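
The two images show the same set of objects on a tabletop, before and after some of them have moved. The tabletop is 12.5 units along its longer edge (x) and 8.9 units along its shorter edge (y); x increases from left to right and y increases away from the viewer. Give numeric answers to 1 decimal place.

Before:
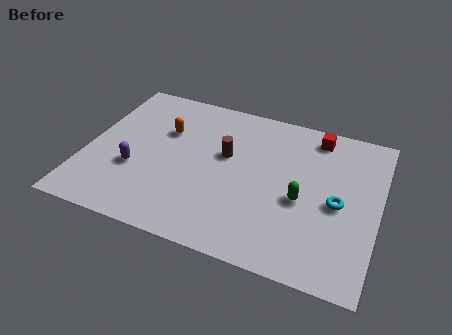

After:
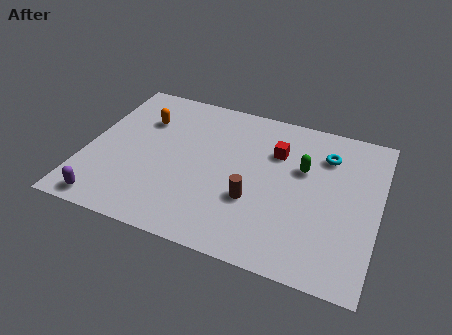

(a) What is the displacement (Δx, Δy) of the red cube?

(-1.6, -1.5)

From the two frames, the red cube sits at roughly (9.6, 7.7) before and (8.0, 6.2) after.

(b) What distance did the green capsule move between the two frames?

1.8

The green capsule was near (9.3, 3.8) before and (9.2, 5.6) after, so it travelled √(0.1² + 1.8²) ≈ 1.8 units.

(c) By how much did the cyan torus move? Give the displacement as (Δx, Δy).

(-0.7, 2.6)

The cyan torus was at about (10.8, 4.1) and moved to about (10.1, 6.7).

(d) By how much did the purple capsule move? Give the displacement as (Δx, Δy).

(-0.9, -2.3)

The purple capsule was at about (2.2, 3.2) and moved to about (1.3, 0.9).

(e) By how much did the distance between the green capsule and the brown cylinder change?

-0.6

They were about 3.7 units apart before and 3.1 after — 0.6 units closer together.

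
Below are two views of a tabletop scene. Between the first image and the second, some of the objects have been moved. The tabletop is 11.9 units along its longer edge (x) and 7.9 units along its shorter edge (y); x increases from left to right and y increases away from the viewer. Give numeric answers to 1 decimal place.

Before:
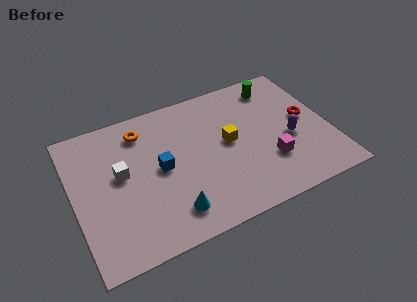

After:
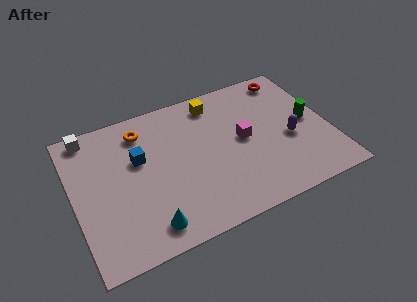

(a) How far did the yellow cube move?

2.5

The yellow cube moved from about (7.2, 4.2) to (6.9, 6.7), a distance of √(0.3² + 2.5²) ≈ 2.5.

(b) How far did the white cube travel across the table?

3.0

From (2.2, 4.4) to (1.0, 7.1), the white cube covered √(1.2² + 2.7²) ≈ 3.0 units.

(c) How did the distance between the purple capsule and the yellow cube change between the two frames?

+1.7

They were about 2.9 units apart before and 4.6 after — 1.7 units further apart.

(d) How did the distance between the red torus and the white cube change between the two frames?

+0.8

Before: roughly 8.7 units apart; after: 9.5. That's 0.8 units further apart.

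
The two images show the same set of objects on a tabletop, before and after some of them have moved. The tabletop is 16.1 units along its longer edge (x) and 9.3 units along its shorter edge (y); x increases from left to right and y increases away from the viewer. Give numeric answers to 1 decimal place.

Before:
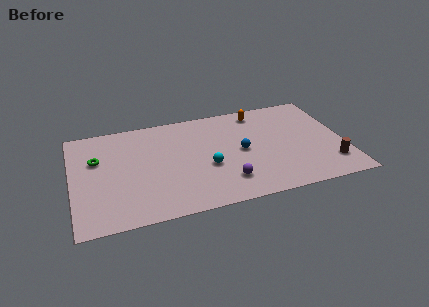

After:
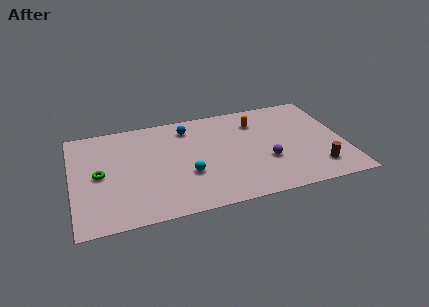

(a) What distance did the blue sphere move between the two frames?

4.2

From (10.0, 4.6) to (7.0, 7.6), the blue sphere covered √(3.0² + 3.0²) ≈ 4.2 units.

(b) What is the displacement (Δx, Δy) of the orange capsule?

(-0.2, -0.9)

The orange capsule was at about (11.3, 8.0) and moved to about (11.1, 7.1).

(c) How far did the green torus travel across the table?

1.4

From (1.5, 6.0) to (1.6, 4.6), the green torus covered √(0.1² + 1.4²) ≈ 1.4 units.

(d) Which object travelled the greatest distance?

the blue sphere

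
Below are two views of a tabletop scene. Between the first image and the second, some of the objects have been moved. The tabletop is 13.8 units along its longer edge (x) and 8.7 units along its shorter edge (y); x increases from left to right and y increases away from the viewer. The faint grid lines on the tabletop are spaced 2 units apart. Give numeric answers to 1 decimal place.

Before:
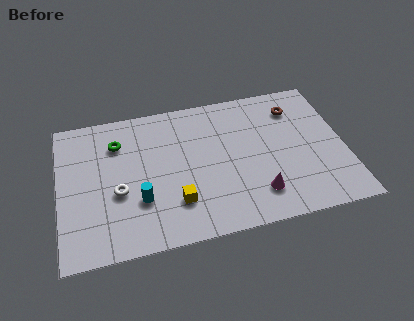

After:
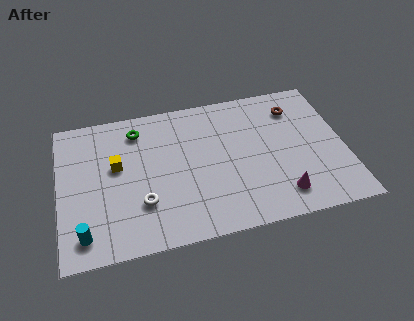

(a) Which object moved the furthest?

the yellow cube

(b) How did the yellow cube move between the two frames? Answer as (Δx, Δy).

(-2.7, 2.8)

The yellow cube was at about (5.5, 2.3) and moved to about (2.8, 5.1).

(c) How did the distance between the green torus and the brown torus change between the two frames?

-1.0

They were about 8.7 units apart before and 7.7 after — 1.0 units closer together.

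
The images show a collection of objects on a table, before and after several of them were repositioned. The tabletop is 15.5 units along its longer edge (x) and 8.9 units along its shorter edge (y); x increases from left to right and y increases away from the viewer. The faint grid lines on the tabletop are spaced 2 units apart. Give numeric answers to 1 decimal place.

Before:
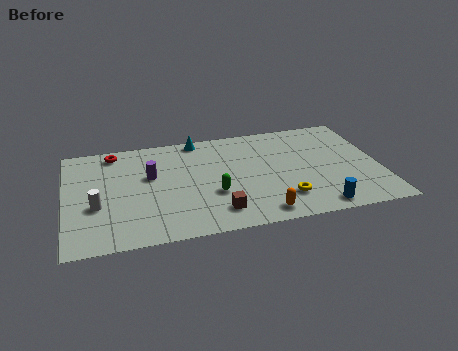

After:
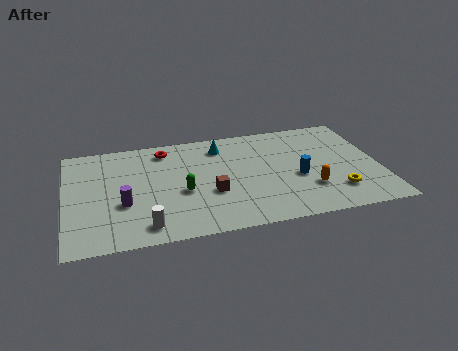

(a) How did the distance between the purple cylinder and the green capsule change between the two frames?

-0.8

Before: roughly 3.7 units apart; after: 2.9. That's 0.8 units closer together.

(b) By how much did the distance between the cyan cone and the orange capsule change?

-1.3

The distance was about 7.5 in the first image and 6.2 in the second, so they moved 1.3 units closer together.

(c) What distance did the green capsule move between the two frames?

1.6

The green capsule moved from about (7.2, 3.2) to (5.7, 3.7), a distance of √(1.5² + 0.5²) ≈ 1.6.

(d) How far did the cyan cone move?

1.4

The cyan cone moved from about (6.7, 8.1) to (7.8, 7.2), a distance of √(1.1² + 0.9²) ≈ 1.4.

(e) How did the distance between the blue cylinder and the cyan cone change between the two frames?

-4.0

Before: roughly 9.0 units apart; after: 5.0. That's 4.0 units closer together.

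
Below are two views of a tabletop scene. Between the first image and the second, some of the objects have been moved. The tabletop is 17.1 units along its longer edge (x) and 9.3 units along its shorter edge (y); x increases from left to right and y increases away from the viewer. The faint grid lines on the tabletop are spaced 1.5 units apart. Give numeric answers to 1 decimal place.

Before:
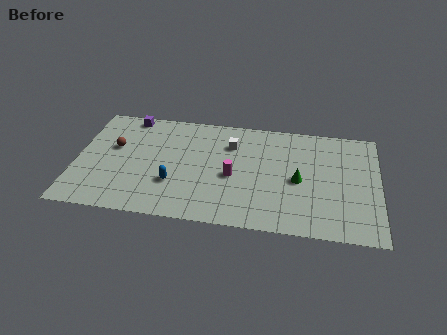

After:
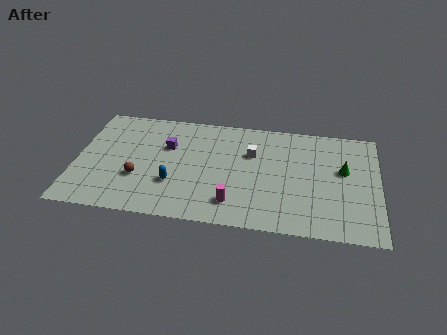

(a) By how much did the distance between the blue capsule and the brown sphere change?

-2.4

The distance was about 4.4 in the first image and 2.0 in the second, so they moved 2.4 units closer together.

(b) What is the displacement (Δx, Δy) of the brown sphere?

(1.5, -2.4)

The brown sphere was at about (2.1, 5.6) and moved to about (3.6, 3.2).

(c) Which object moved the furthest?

the purple cube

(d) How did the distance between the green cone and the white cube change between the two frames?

+0.6

The distance was about 4.6 in the first image and 5.2 in the second, so they moved 0.6 units further apart.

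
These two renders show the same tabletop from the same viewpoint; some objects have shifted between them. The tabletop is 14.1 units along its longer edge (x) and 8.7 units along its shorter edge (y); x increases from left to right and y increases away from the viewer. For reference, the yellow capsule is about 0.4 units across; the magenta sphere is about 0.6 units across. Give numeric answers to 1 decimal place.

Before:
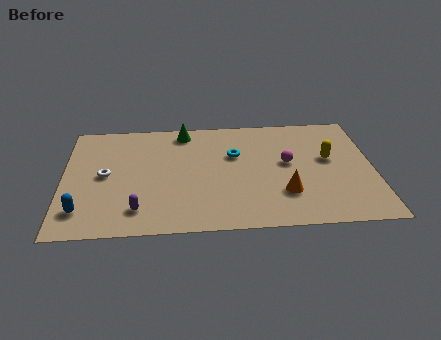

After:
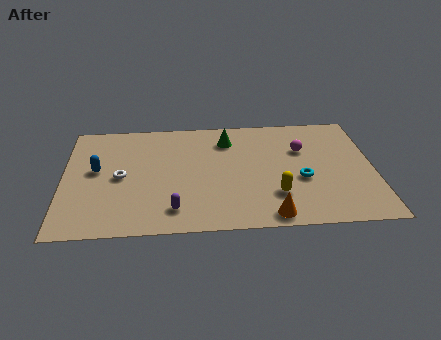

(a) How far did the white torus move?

0.7

From (1.9, 4.4) to (2.6, 4.2), the white torus covered √(0.7² + 0.2²) ≈ 0.7 units.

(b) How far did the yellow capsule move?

3.6

From (12.1, 5.0) to (9.6, 2.4), the yellow capsule covered √(2.5² + 2.6²) ≈ 3.6 units.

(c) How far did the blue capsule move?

3.1

The blue capsule moved from about (0.9, 1.8) to (1.5, 4.8), a distance of √(0.6² + 3.0²) ≈ 3.1.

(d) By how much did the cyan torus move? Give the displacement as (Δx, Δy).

(3.0, -2.1)

From the two frames, the cyan torus sits at roughly (7.8, 5.6) before and (10.8, 3.5) after.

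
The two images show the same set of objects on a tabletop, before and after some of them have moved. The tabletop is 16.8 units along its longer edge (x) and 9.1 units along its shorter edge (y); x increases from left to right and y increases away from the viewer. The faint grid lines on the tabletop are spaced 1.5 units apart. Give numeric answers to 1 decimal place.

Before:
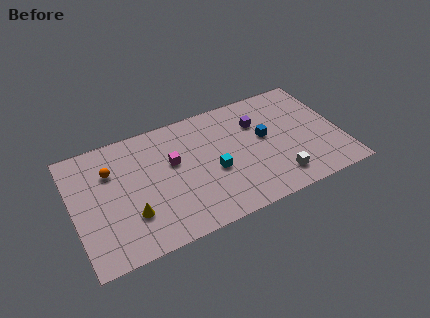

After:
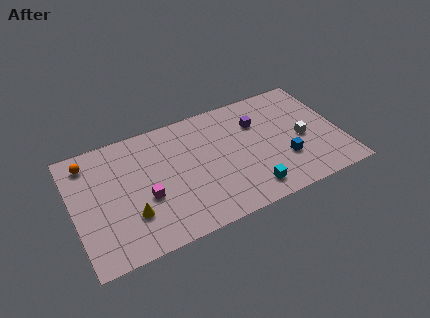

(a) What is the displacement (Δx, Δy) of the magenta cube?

(-1.9, -1.9)

The magenta cube was at about (6.3, 5.5) and moved to about (4.4, 3.6).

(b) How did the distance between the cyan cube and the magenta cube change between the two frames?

+3.7

Before: roughly 2.9 units apart; after: 6.6. That's 3.7 units further apart.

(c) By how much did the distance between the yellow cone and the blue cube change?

+0.7

Before: roughly 9.0 units apart; after: 9.7. That's 0.7 units further apart.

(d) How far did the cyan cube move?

3.0

From (8.7, 3.8) to (10.7, 1.5), the cyan cube covered √(2.0² + 2.3²) ≈ 3.0 units.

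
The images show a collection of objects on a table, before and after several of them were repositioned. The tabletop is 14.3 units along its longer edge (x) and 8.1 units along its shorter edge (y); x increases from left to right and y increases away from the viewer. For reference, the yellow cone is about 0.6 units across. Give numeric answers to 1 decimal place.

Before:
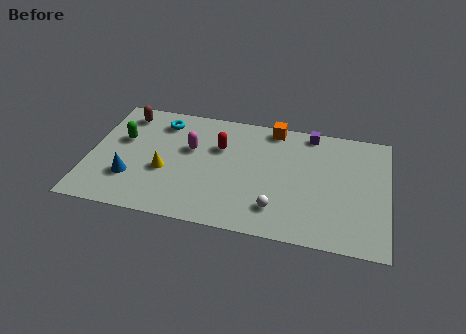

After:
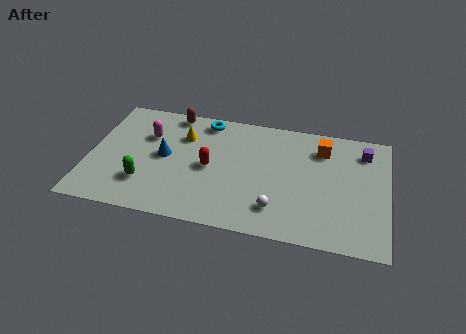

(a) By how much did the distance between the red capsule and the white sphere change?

-0.7

The distance was about 4.6 in the first image and 3.9 in the second, so they moved 0.7 units closer together.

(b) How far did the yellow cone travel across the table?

2.7

From (3.7, 3.2) to (4.4, 5.8), the yellow cone covered √(0.7² + 2.6²) ≈ 2.7 units.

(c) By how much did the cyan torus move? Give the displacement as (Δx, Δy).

(2.1, 0.5)

The cyan torus was at about (3.3, 6.6) and moved to about (5.4, 7.1).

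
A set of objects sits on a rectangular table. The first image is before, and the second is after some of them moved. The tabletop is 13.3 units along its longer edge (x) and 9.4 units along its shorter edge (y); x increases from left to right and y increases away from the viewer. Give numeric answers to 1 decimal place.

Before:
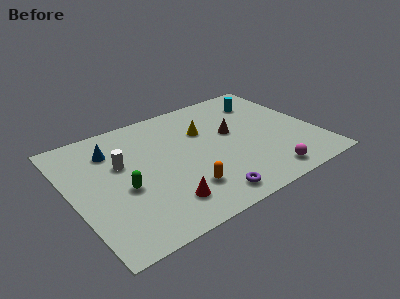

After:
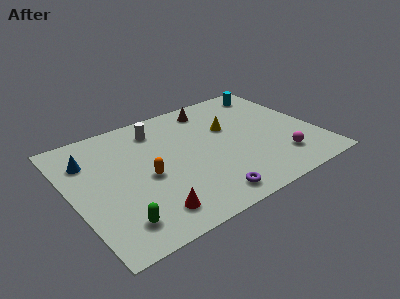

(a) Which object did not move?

the purple torus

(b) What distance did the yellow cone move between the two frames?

1.4

From (7.5, 6.3) to (8.8, 5.9), the yellow cone covered √(1.3² + 0.4²) ≈ 1.4 units.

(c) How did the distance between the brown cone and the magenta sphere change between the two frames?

+2.2

Before: roughly 4.3 units apart; after: 6.5. That's 2.2 units further apart.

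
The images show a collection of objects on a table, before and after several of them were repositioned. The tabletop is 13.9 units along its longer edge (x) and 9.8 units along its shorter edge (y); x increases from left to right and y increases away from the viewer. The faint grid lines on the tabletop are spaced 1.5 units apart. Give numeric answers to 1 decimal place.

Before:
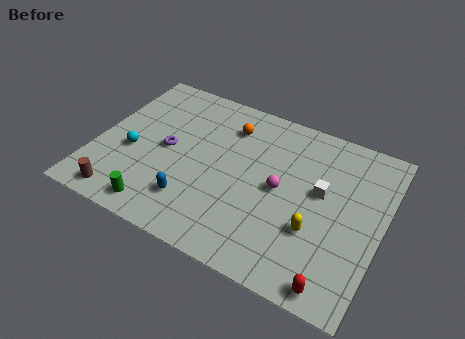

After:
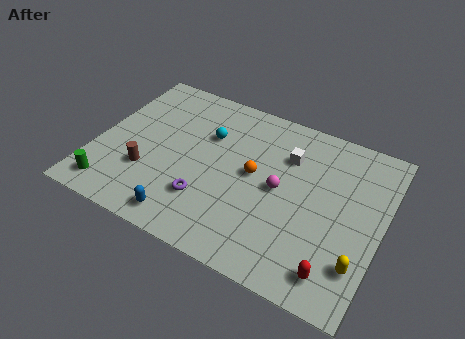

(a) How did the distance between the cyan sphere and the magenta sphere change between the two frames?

-3.1

They were about 7.3 units apart before and 4.2 after — 3.1 units closer together.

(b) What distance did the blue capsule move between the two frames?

1.1

The blue capsule moved from about (5.1, 2.3) to (4.9, 1.2), a distance of √(0.2² + 1.1²) ≈ 1.1.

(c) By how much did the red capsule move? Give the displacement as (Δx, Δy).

(-0.1, 0.6)

The red capsule started near (12.2, 0.9) and ended near (12.1, 1.5).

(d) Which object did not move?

the magenta sphere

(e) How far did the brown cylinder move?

2.2

The brown cylinder moved from about (1.8, 1.1) to (2.7, 3.1), a distance of √(0.9² + 2.0²) ≈ 2.2.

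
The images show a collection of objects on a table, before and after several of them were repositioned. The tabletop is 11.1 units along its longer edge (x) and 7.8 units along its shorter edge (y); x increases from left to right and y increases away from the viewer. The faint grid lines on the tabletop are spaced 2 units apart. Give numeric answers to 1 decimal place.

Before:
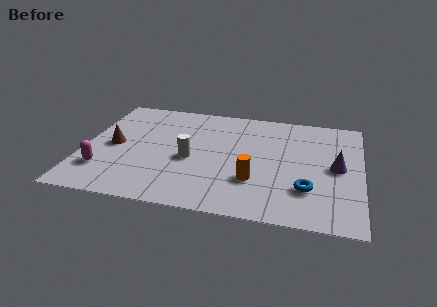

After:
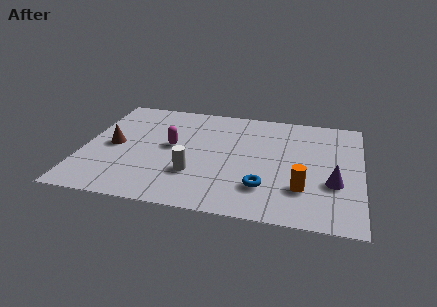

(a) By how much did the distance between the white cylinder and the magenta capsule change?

-1.6

They were about 3.7 units apart before and 2.1 after — 1.6 units closer together.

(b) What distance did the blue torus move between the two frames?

1.7

The blue torus was near (9.0, 2.2) before and (7.3, 2.0) after, so it travelled √(1.7² + 0.2²) ≈ 1.7 units.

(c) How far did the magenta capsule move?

3.4

From (0.9, 2.0) to (3.5, 4.2), the magenta capsule covered √(2.6² + 2.2²) ≈ 3.4 units.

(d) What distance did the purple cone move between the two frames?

1.1

From (10.1, 3.9) to (10.0, 2.8), the purple cone covered √(0.1² + 1.1²) ≈ 1.1 units.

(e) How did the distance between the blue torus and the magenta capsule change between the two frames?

-3.7

The distance was about 8.1 in the first image and 4.4 in the second, so they moved 3.7 units closer together.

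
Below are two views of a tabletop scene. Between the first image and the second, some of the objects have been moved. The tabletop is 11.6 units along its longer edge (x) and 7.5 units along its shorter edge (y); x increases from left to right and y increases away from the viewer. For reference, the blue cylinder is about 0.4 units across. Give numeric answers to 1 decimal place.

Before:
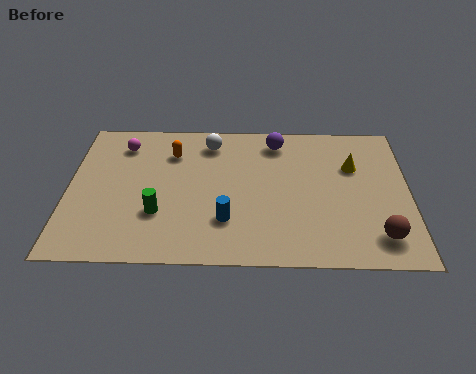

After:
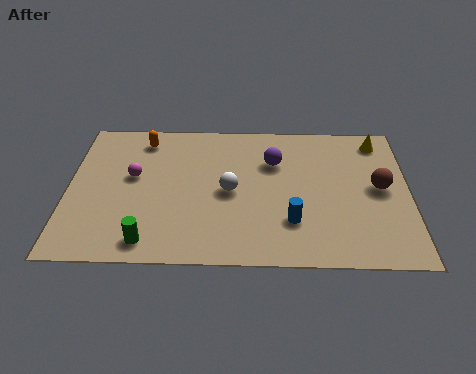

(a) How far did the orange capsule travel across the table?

1.2

From (3.5, 5.6) to (2.5, 6.3), the orange capsule covered √(1.0² + 0.7²) ≈ 1.2 units.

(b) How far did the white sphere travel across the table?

2.7

From (4.8, 6.2) to (5.5, 3.6), the white sphere covered √(0.7² + 2.6²) ≈ 2.7 units.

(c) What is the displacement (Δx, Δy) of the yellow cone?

(0.9, 1.4)

From the two frames, the yellow cone sits at roughly (9.7, 5.0) before and (10.6, 6.4) after.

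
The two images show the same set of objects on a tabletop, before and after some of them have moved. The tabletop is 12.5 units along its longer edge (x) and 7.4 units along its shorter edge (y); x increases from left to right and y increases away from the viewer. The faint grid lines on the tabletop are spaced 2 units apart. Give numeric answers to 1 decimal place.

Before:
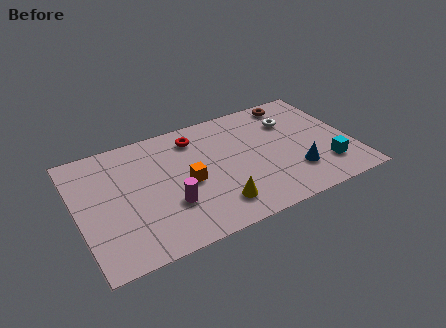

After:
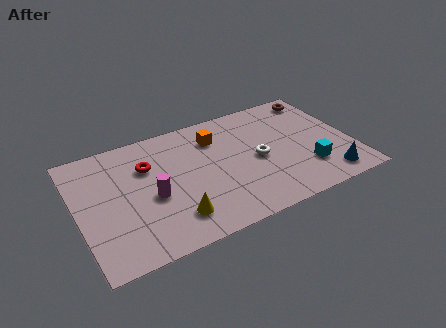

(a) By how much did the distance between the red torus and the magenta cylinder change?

-2.0

They were about 3.9 units apart before and 1.9 after — 2.0 units closer together.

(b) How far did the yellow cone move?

1.9

From (6.0, 1.5) to (4.1, 1.6), the yellow cone covered √(1.9² + 0.1²) ≈ 1.9 units.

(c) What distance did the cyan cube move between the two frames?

0.8

The cyan cube was near (11.1, 1.8) before and (10.3, 2.0) after, so it travelled √(0.8² + 0.2²) ≈ 0.8 units.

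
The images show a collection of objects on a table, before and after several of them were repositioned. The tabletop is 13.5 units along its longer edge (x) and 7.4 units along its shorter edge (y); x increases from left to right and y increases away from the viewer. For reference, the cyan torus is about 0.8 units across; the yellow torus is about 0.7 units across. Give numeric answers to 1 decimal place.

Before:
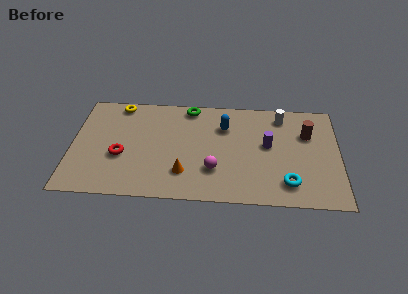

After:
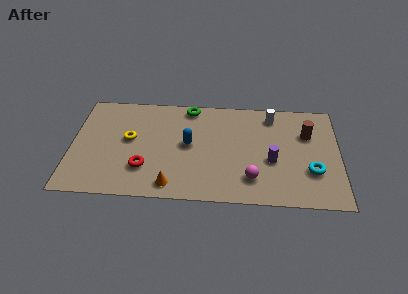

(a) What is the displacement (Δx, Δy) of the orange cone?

(-0.6, -0.9)

From the two frames, the orange cone sits at roughly (5.7, 1.9) before and (5.1, 1.0) after.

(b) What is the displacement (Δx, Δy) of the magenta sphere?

(1.9, -0.5)

The magenta sphere was at about (7.2, 2.2) and moved to about (9.1, 1.7).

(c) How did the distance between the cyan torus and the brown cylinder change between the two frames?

-1.0

The distance was about 3.6 in the first image and 2.6 in the second, so they moved 1.0 units closer together.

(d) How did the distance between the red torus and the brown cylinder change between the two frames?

-0.9

Before: roughly 9.6 units apart; after: 8.7. That's 0.9 units closer together.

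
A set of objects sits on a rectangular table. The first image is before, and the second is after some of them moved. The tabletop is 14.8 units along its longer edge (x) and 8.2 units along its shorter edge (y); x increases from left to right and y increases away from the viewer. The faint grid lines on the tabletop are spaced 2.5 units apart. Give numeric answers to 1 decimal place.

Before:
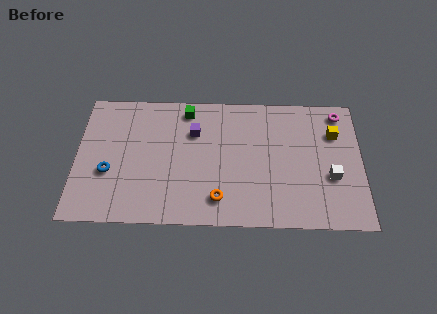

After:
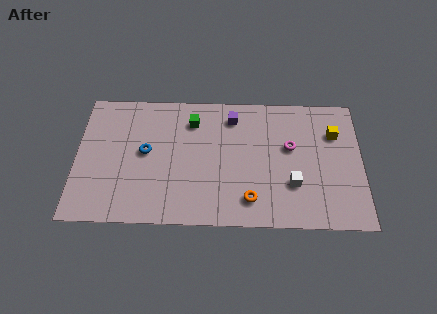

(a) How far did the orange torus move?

1.6

From (7.4, 1.6) to (9.0, 1.6), the orange torus covered √(1.6² + 0.0²) ≈ 1.6 units.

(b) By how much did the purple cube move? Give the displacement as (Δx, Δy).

(2.0, 1.0)

The purple cube was at about (6.1, 5.7) and moved to about (8.1, 6.7).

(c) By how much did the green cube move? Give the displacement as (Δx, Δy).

(0.3, -0.7)

From the two frames, the green cube sits at roughly (5.7, 7.1) before and (6.0, 6.4) after.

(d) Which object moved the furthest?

the magenta torus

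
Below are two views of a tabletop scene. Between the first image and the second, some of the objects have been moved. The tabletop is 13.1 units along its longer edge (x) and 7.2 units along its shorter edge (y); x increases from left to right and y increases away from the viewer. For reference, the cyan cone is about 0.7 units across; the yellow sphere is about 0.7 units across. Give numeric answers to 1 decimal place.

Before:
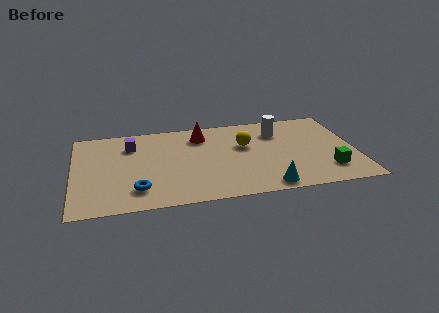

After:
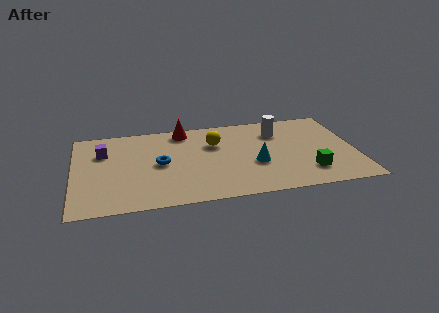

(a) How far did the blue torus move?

2.3

From (2.9, 1.6) to (4.0, 3.6), the blue torus covered √(1.1² + 2.0²) ≈ 2.3 units.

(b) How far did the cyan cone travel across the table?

2.0

From (8.8, 0.8) to (8.4, 2.8), the cyan cone covered √(0.4² + 2.0²) ≈ 2.0 units.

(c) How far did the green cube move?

0.9

From (11.7, 1.7) to (10.8, 1.7), the green cube covered √(0.9² + 0.0²) ≈ 0.9 units.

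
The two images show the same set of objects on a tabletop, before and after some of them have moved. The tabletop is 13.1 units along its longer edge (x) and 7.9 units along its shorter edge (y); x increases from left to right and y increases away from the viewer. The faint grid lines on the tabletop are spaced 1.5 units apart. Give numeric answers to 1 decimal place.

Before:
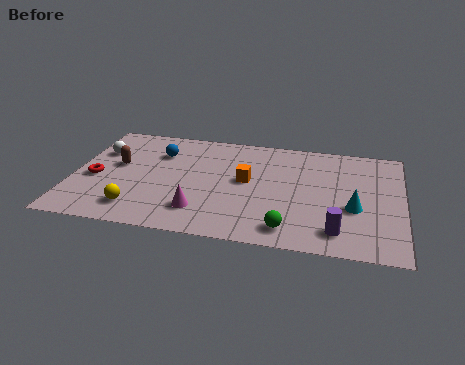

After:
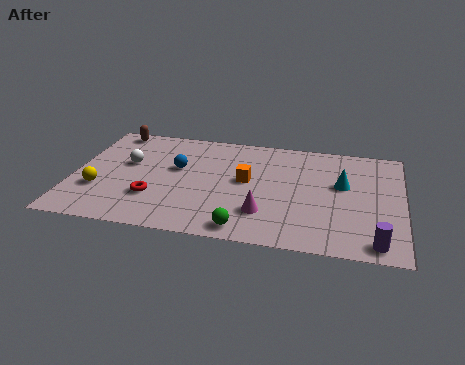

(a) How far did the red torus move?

2.6

The red torus moved from about (0.9, 3.4) to (3.3, 2.4), a distance of √(2.4² + 1.0²) ≈ 2.6.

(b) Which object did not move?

the orange cube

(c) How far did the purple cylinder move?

1.6

From (10.6, 1.4) to (12.1, 0.9), the purple cylinder covered √(1.5² + 0.5²) ≈ 1.6 units.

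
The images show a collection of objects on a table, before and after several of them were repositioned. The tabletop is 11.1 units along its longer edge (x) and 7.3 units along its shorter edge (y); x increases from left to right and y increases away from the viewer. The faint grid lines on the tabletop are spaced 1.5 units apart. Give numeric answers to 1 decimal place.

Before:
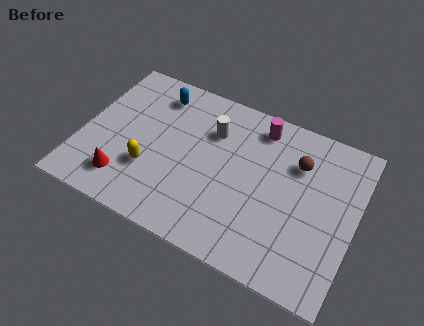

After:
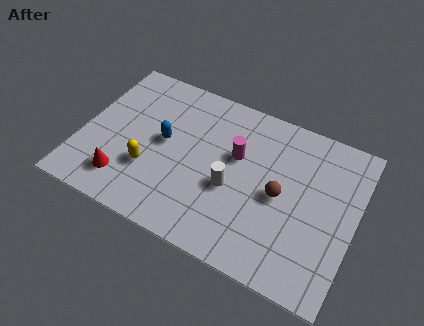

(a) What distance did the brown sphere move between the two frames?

1.8

The brown sphere moved from about (8.6, 5.2) to (8.1, 3.5), a distance of √(0.5² + 1.7²) ≈ 1.8.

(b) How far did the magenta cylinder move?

1.8

The magenta cylinder moved from about (6.9, 6.2) to (6.2, 4.5), a distance of √(0.7² + 1.7²) ≈ 1.8.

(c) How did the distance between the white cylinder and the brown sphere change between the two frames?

-1.5

They were about 3.5 units apart before and 2.0 after — 1.5 units closer together.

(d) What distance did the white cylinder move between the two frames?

2.5

The white cylinder moved from about (5.1, 5.2) to (6.2, 3.0), a distance of √(1.1² + 2.2²) ≈ 2.5.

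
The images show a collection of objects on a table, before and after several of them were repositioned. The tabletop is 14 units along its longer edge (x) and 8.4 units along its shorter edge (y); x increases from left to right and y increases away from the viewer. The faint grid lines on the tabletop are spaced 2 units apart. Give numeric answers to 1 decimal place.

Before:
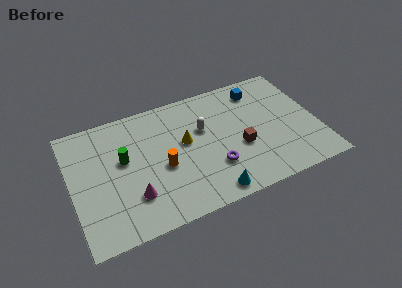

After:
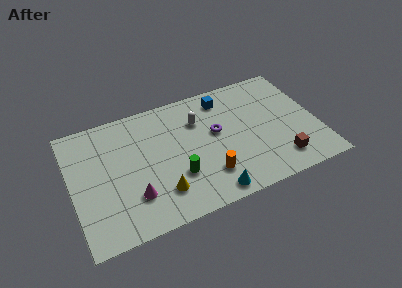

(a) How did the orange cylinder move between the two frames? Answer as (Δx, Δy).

(2.4, -1.5)

The orange cylinder was at about (5.1, 3.6) and moved to about (7.5, 2.1).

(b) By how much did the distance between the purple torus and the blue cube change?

-3.1

The distance was about 5.4 in the first image and 2.3 in the second, so they moved 3.1 units closer together.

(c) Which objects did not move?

the magenta cone and the cyan cone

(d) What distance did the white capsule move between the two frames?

0.7

The white capsule was near (7.6, 5.3) before and (7.4, 6.0) after, so it travelled √(0.2² + 0.7²) ≈ 0.7 units.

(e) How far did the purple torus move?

2.3

From (7.9, 2.5) to (8.3, 4.8), the purple torus covered √(0.4² + 2.3²) ≈ 2.3 units.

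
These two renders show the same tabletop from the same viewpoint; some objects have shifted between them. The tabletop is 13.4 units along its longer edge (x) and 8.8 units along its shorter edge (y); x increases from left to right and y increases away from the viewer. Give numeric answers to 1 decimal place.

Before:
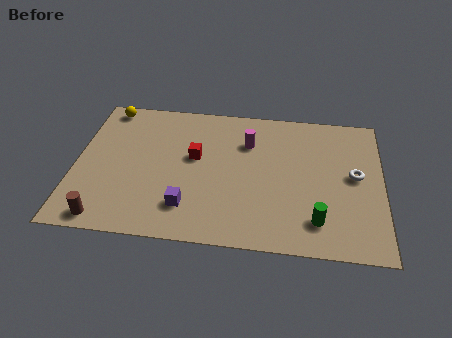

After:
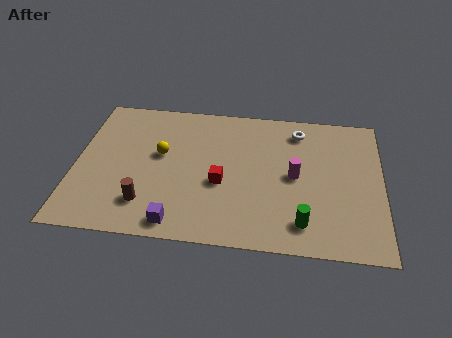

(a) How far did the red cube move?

1.9

The red cube was near (5.2, 5.1) before and (6.4, 3.6) after, so it travelled √(1.2² + 1.5²) ≈ 1.9 units.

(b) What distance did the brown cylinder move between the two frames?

2.0

From (1.5, 0.9) to (3.2, 2.0), the brown cylinder covered √(1.7² + 1.1²) ≈ 2.0 units.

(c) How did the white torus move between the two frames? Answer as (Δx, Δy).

(-2.5, 2.6)

The white torus was at about (12.2, 4.7) and moved to about (9.7, 7.3).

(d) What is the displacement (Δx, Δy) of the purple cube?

(-0.4, -1.0)

From the two frames, the purple cube sits at roughly (5.0, 2.0) before and (4.6, 1.0) after.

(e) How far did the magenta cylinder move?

2.8

From (7.5, 6.3) to (9.6, 4.4), the magenta cylinder covered √(2.1² + 1.9²) ≈ 2.8 units.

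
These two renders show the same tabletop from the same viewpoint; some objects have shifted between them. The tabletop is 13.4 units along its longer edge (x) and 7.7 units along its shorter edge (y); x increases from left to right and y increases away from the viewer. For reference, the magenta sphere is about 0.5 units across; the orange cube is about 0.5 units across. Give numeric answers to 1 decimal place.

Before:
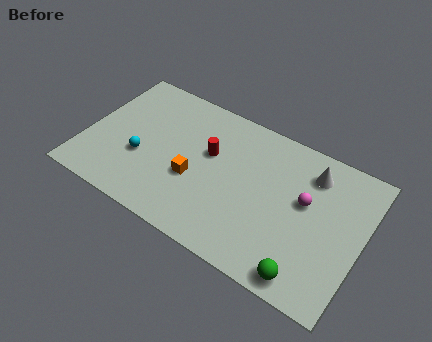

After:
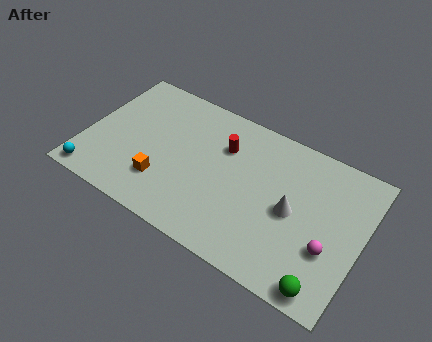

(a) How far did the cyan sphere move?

2.9

The cyan sphere moved from about (2.8, 2.9) to (0.8, 0.8), a distance of √(2.0² + 2.1²) ≈ 2.9.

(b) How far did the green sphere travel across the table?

0.9

The green sphere was near (11.2, 0.9) before and (12.1, 0.8) after, so it travelled √(0.9² + 0.1²) ≈ 0.9 units.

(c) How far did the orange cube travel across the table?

1.7

The orange cube was near (5.4, 3.0) before and (4.0, 2.1) after, so it travelled √(1.4² + 0.9²) ≈ 1.7 units.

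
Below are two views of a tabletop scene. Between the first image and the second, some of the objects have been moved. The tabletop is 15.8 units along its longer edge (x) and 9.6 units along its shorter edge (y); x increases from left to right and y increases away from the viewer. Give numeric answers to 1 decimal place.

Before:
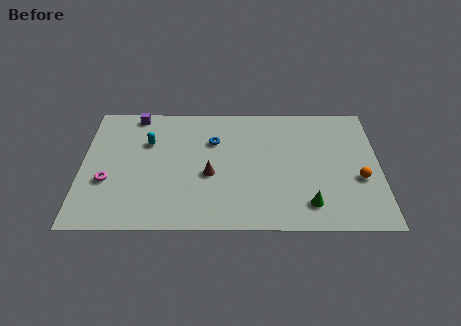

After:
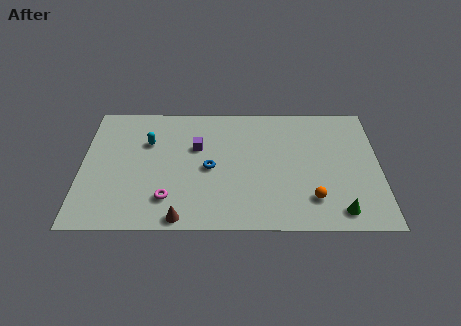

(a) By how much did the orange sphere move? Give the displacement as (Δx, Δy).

(-2.5, -1.5)

From the two frames, the orange sphere sits at roughly (14.7, 3.7) before and (12.2, 2.2) after.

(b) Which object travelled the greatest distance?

the purple cube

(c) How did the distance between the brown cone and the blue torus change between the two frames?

+1.4

Before: roughly 2.6 units apart; after: 4.0. That's 1.4 units further apart.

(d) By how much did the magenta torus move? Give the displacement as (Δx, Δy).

(3.2, -1.3)

From the two frames, the magenta torus sits at roughly (1.4, 3.5) before and (4.6, 2.2) after.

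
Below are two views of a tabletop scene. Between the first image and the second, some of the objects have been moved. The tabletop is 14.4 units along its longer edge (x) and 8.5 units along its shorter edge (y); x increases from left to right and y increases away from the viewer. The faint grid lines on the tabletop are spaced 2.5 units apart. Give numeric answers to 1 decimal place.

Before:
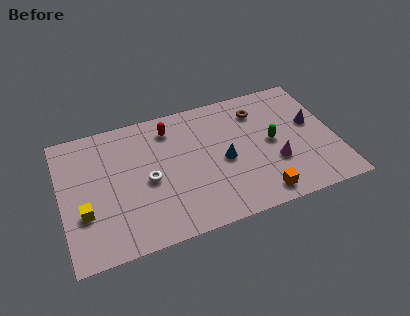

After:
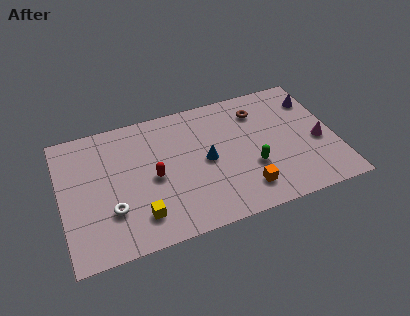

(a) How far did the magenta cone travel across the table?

2.5

The magenta cone moved from about (11.1, 2.9) to (13.5, 3.6), a distance of √(2.4² + 0.7²) ≈ 2.5.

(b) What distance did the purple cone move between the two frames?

1.6

The purple cone was near (13.3, 4.9) before and (13.6, 6.5) after, so it travelled √(0.3² + 1.6²) ≈ 1.6 units.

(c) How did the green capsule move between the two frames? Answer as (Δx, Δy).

(-1.2, -1.3)

The green capsule started near (11.1, 4.3) and ended near (9.9, 3.0).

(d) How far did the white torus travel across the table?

2.4

From (4.5, 3.9) to (2.5, 2.6), the white torus covered √(2.0² + 1.3²) ≈ 2.4 units.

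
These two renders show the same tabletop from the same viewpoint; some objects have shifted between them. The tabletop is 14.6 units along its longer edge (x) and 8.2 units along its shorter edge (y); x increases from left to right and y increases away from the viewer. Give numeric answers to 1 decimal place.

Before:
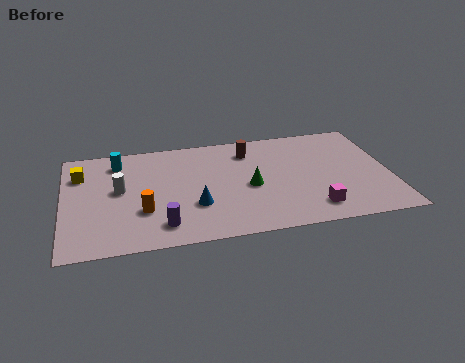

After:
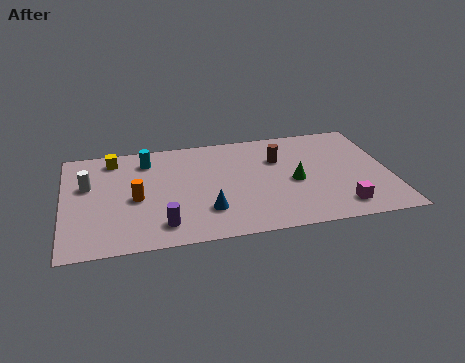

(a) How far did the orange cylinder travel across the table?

1.0

From (3.5, 2.7) to (3.2, 3.7), the orange cylinder covered √(0.3² + 1.0²) ≈ 1.0 units.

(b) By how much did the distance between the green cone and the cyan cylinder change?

+0.6

They were about 6.5 units apart before and 7.1 after — 0.6 units further apart.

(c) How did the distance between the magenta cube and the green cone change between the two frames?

-0.5

The distance was about 3.5 in the first image and 3.0 in the second, so they moved 0.5 units closer together.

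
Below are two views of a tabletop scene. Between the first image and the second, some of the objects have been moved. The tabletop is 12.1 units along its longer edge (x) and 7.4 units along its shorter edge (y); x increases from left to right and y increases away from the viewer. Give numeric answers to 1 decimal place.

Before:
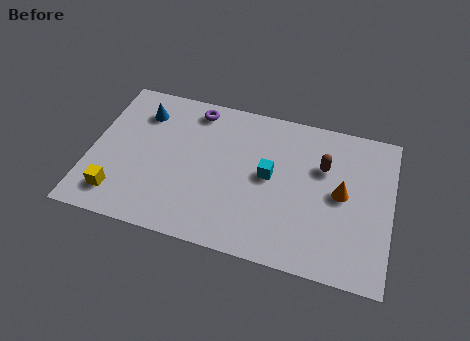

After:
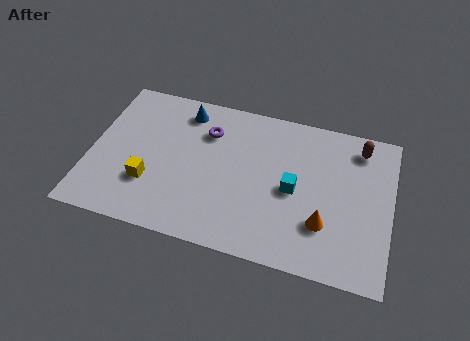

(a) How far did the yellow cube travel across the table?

1.5

The yellow cube moved from about (1.3, 1.4) to (2.5, 2.3), a distance of √(1.2² + 0.9²) ≈ 1.5.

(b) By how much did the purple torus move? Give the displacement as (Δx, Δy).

(0.6, -1.0)

From the two frames, the purple torus sits at roughly (4.0, 6.4) before and (4.6, 5.4) after.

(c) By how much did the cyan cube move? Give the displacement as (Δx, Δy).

(1.0, -0.4)

The cyan cube started near (7.2, 3.9) and ended near (8.2, 3.5).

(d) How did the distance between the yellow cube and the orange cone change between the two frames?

-2.1

They were about 9.1 units apart before and 7.0 after — 2.1 units closer together.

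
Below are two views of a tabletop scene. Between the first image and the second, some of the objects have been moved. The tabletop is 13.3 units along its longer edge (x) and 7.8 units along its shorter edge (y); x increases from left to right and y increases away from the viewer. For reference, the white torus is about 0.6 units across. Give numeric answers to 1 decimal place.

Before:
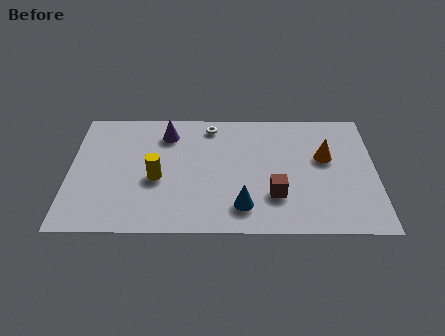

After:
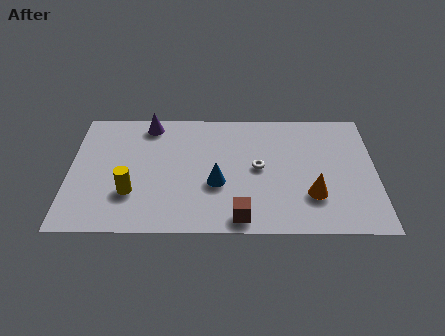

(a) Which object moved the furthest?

the white torus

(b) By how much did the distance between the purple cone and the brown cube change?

+1.0

The distance was about 6.1 in the first image and 7.1 in the second, so they moved 1.0 units further apart.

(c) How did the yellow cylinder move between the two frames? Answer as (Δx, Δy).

(-1.1, -0.9)

The yellow cylinder started near (3.8, 3.3) and ended near (2.7, 2.4).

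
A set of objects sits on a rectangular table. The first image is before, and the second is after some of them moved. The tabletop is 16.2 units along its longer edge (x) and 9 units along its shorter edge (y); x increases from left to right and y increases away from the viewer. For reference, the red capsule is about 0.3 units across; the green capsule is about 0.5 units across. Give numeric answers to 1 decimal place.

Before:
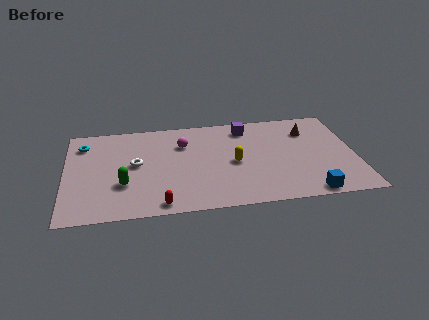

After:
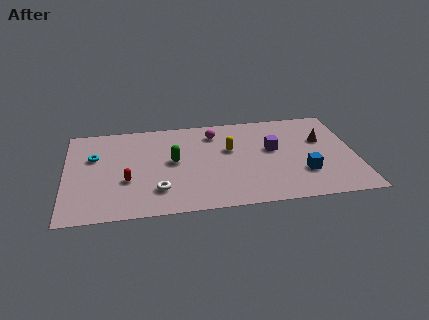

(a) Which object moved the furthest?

the green capsule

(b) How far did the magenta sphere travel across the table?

2.0

The magenta sphere moved from about (6.6, 6.4) to (8.4, 7.2), a distance of √(1.8² + 0.8²) ≈ 2.0.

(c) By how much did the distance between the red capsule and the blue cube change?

+1.6

Before: roughly 8.2 units apart; after: 9.8. That's 1.6 units further apart.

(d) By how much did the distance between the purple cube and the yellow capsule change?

-1.0

The distance was about 3.4 in the first image and 2.4 in the second, so they moved 1.0 units closer together.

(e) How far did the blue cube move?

1.9

The blue cube was near (13.4, 0.8) before and (13.2, 2.7) after, so it travelled √(0.2² + 1.9²) ≈ 1.9 units.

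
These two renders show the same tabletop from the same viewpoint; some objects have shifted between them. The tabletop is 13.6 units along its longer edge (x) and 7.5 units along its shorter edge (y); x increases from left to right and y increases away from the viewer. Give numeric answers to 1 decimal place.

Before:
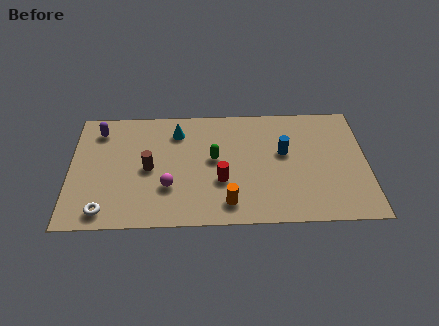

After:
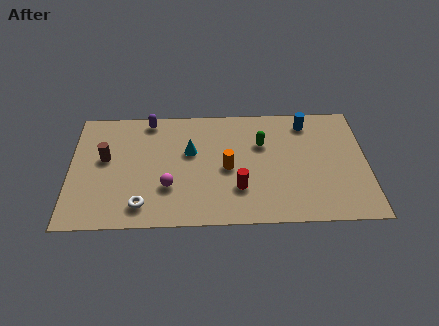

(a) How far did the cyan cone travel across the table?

1.4

The cyan cone moved from about (4.9, 5.9) to (5.5, 4.6), a distance of √(0.6² + 1.3²) ≈ 1.4.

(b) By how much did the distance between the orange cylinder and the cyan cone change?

-3.1

The distance was about 5.1 in the first image and 2.0 in the second, so they moved 3.1 units closer together.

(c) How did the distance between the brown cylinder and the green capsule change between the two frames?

+4.2

They were about 3.0 units apart before and 7.2 after — 4.2 units further apart.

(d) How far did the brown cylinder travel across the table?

2.1

From (3.6, 3.6) to (1.6, 4.3), the brown cylinder covered √(2.0² + 0.7²) ≈ 2.1 units.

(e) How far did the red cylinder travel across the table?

0.9

The red cylinder was near (6.9, 2.7) before and (7.7, 2.2) after, so it travelled √(0.8² + 0.5²) ≈ 0.9 units.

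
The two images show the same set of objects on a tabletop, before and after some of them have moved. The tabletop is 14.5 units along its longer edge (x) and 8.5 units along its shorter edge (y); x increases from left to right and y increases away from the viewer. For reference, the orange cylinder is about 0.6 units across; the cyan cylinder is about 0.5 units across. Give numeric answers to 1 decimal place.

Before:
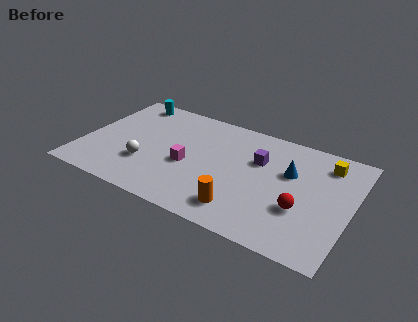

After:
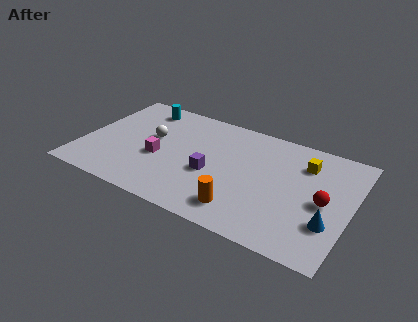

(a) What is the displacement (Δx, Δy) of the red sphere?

(1.1, 1.0)

The red sphere was at about (12.0, 3.0) and moved to about (13.1, 4.0).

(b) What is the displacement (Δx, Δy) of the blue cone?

(2.4, -2.8)

The blue cone was at about (11.1, 5.4) and moved to about (13.5, 2.6).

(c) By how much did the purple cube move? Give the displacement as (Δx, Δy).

(-2.3, -2.1)

The purple cube started near (9.4, 5.6) and ended near (7.1, 3.5).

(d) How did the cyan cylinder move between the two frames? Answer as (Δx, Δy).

(0.8, -0.3)

From the two frames, the cyan cylinder sits at roughly (1.9, 7.5) before and (2.7, 7.2) after.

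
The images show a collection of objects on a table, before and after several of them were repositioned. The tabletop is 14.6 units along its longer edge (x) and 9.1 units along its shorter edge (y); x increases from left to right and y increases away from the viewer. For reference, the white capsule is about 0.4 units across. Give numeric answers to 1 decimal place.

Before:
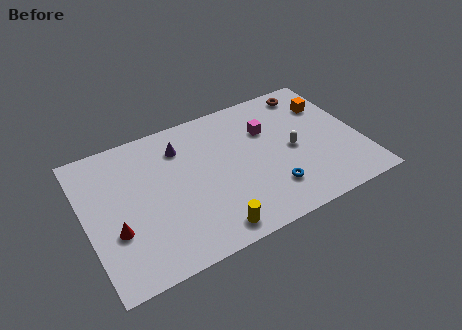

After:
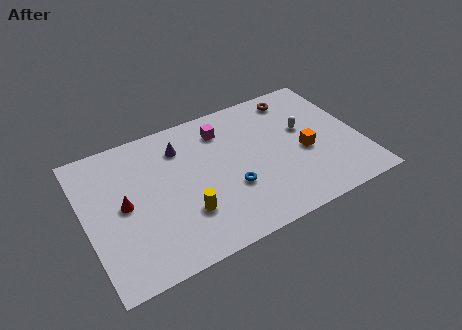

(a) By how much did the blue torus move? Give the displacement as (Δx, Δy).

(-2.0, 1.0)

The blue torus started near (9.5, 2.2) and ended near (7.5, 3.2).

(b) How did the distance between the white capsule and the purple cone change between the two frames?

+0.4

Before: roughly 6.3 units apart; after: 6.7. That's 0.4 units further apart.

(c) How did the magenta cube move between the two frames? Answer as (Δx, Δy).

(-2.3, 1.0)

The magenta cube was at about (9.9, 6.2) and moved to about (7.6, 7.2).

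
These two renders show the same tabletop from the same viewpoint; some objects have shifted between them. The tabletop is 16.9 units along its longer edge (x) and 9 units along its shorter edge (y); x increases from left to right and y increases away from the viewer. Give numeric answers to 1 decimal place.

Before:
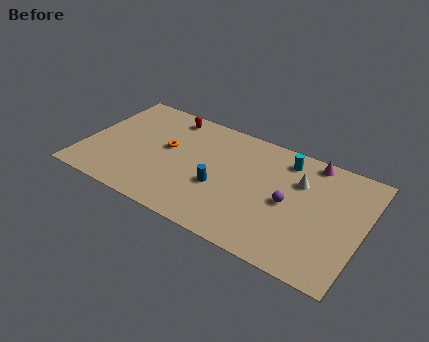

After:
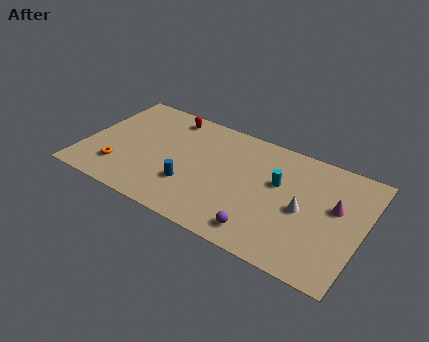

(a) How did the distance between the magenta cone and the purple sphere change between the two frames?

+1.6

Before: roughly 3.9 units apart; after: 5.5. That's 1.6 units further apart.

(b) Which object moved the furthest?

the orange torus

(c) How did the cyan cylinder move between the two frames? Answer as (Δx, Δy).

(-0.2, -2.0)

The cyan cylinder was at about (11.9, 7.5) and moved to about (11.7, 5.5).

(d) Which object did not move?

the red capsule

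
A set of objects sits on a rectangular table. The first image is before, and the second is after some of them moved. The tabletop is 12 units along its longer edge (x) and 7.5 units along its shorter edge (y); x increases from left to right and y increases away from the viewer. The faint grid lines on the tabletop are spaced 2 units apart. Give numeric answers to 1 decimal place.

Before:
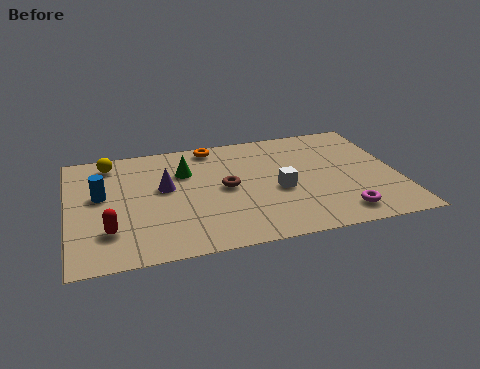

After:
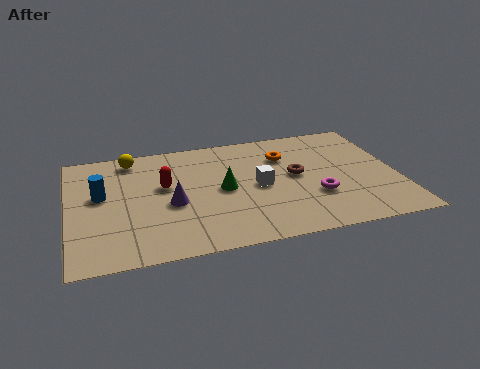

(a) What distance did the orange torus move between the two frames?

2.9

The orange torus was near (5.4, 6.7) before and (8.0, 5.4) after, so it travelled √(2.6² + 1.3²) ≈ 2.9 units.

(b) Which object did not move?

the blue cylinder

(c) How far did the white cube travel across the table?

0.8

From (7.6, 3.2) to (6.9, 3.6), the white cube covered √(0.7² + 0.4²) ≈ 0.8 units.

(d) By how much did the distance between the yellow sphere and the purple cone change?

+0.7

Before: roughly 2.8 units apart; after: 3.5. That's 0.7 units further apart.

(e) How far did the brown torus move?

2.6

From (5.7, 3.8) to (8.3, 4.0), the brown torus covered √(2.6² + 0.2²) ≈ 2.6 units.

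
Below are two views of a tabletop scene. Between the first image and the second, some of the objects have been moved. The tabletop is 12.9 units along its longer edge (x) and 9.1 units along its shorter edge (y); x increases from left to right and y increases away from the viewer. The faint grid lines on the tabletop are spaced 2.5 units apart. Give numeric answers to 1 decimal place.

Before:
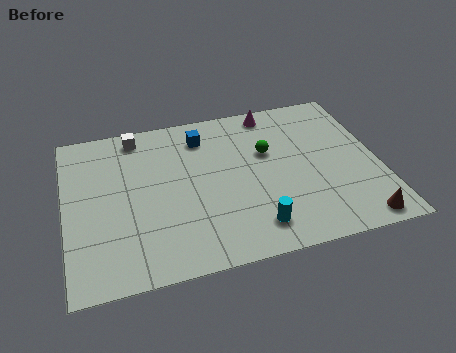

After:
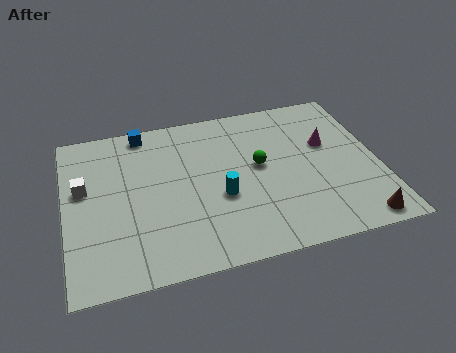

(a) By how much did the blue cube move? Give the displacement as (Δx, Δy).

(-2.4, 0.9)

The blue cube started near (5.8, 7.3) and ended near (3.4, 8.2).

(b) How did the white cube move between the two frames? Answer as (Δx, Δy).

(-2.3, -2.6)

From the two frames, the white cube sits at roughly (3.1, 8.0) before and (0.8, 5.4) after.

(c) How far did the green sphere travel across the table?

0.8

The green sphere was near (8.4, 5.7) before and (8.0, 5.0) after, so it travelled √(0.4² + 0.7²) ≈ 0.8 units.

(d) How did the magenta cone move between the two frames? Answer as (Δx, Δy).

(2.1, -2.5)

The magenta cone was at about (8.8, 8.1) and moved to about (10.9, 5.6).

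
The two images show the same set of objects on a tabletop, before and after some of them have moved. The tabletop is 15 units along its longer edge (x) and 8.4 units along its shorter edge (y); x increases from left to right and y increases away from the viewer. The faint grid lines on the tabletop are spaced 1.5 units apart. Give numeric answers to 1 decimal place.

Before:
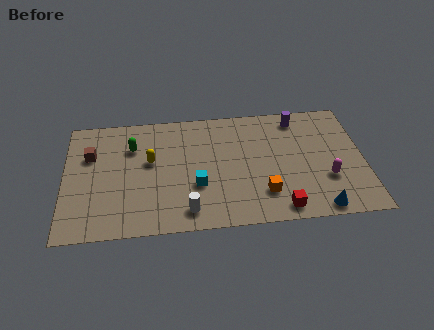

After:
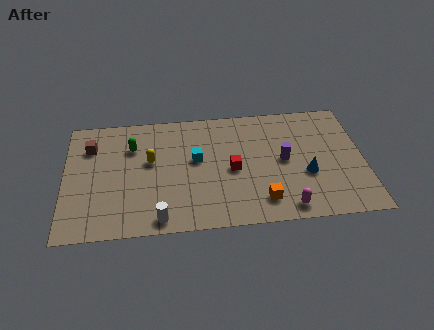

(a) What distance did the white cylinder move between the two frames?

1.5

The white cylinder moved from about (6.1, 1.3) to (4.7, 0.9), a distance of √(1.4² + 0.4²) ≈ 1.5.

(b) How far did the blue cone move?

2.5

From (12.6, 0.8) to (12.1, 3.2), the blue cone covered √(0.5² + 2.4²) ≈ 2.5 units.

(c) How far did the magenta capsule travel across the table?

2.8

The magenta capsule moved from about (13.1, 2.8) to (11.0, 1.0), a distance of √(2.1² + 1.8²) ≈ 2.8.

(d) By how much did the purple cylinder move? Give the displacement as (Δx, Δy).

(-0.8, -2.9)

From the two frames, the purple cylinder sits at roughly (11.8, 7.2) before and (11.0, 4.3) after.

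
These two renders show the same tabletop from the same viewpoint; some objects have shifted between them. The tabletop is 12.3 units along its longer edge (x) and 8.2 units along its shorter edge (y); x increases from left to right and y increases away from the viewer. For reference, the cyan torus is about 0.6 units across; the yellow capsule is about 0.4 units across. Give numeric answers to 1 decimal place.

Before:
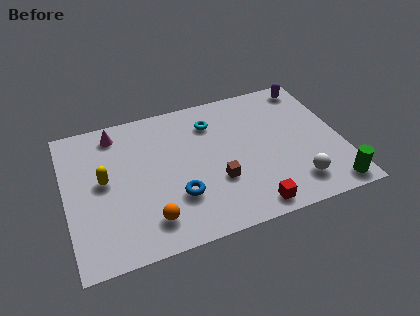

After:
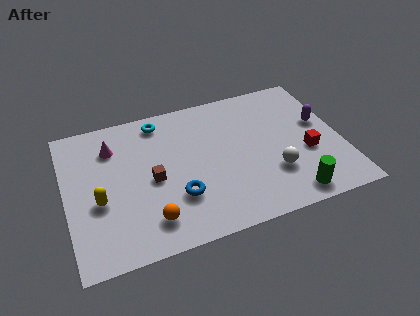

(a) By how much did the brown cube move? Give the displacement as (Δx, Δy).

(-2.8, 1.0)

The brown cube was at about (6.6, 2.8) and moved to about (3.8, 3.8).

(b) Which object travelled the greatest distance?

the red cube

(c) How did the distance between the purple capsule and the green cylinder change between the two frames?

-2.1

They were about 6.3 units apart before and 4.2 after — 2.1 units closer together.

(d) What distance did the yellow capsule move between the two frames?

1.1

The yellow capsule was near (1.7, 4.4) before and (1.4, 3.3) after, so it travelled √(0.3² + 1.1²) ≈ 1.1 units.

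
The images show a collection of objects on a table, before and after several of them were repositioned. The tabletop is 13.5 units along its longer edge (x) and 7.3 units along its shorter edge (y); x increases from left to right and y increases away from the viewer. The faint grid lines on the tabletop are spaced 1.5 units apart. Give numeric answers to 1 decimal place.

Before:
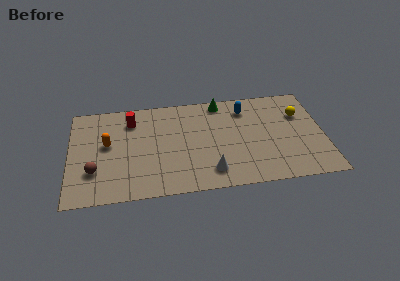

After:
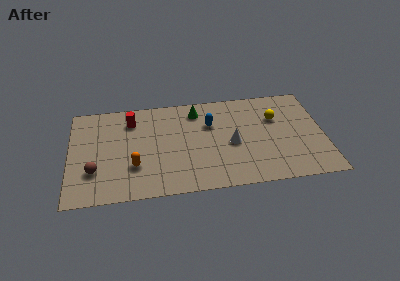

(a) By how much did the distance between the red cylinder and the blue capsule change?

-1.8

They were about 6.1 units apart before and 4.3 after — 1.8 units closer together.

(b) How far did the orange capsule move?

2.3

The orange capsule was near (2.0, 4.1) before and (3.4, 2.3) after, so it travelled √(1.4² + 1.8²) ≈ 2.3 units.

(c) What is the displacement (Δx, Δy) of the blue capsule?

(-1.9, -0.9)

The blue capsule was at about (9.4, 5.8) and moved to about (7.5, 4.9).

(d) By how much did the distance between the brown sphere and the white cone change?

+1.2

They were about 6.2 units apart before and 7.4 after — 1.2 units further apart.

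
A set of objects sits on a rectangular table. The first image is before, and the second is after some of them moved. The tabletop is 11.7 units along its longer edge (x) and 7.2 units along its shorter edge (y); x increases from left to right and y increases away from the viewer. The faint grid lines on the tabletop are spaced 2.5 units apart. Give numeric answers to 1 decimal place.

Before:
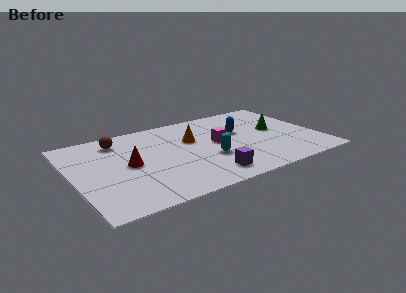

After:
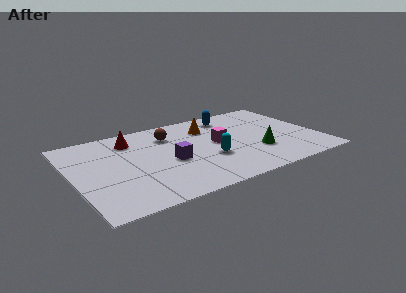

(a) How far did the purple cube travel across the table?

2.4

From (6.0, 1.2) to (4.5, 3.1), the purple cube covered √(1.5² + 1.9²) ≈ 2.4 units.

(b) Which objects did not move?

the cyan capsule and the magenta cube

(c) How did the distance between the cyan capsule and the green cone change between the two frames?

-1.4

The distance was about 3.7 in the first image and 2.3 in the second, so they moved 1.4 units closer together.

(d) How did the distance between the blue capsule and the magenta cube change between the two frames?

+1.1

The distance was about 1.3 in the first image and 2.4 in the second, so they moved 1.1 units further apart.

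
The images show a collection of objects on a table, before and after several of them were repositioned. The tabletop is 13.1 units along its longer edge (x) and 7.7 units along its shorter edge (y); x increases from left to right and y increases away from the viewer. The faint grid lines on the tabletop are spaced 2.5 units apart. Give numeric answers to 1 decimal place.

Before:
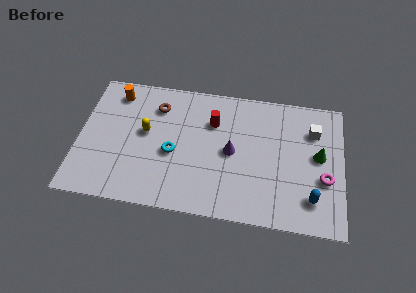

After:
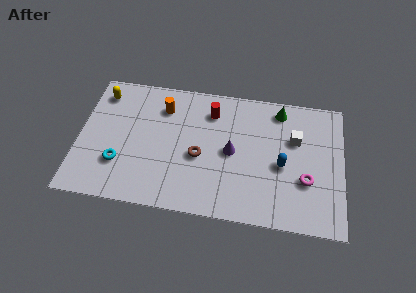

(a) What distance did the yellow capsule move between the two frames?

3.0

From (3.3, 4.3) to (1.0, 6.3), the yellow capsule covered √(2.3² + 2.0²) ≈ 3.0 units.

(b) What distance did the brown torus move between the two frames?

3.4

The brown torus moved from about (3.8, 5.9) to (6.0, 3.3), a distance of √(2.2² + 2.6²) ≈ 3.4.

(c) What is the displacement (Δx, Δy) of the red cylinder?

(-0.1, 0.6)

The red cylinder was at about (6.6, 5.4) and moved to about (6.5, 6.0).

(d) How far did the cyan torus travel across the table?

2.8

The cyan torus was near (4.7, 3.3) before and (2.1, 2.3) after, so it travelled √(2.6² + 1.0²) ≈ 2.8 units.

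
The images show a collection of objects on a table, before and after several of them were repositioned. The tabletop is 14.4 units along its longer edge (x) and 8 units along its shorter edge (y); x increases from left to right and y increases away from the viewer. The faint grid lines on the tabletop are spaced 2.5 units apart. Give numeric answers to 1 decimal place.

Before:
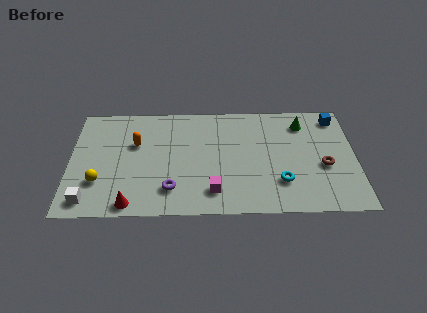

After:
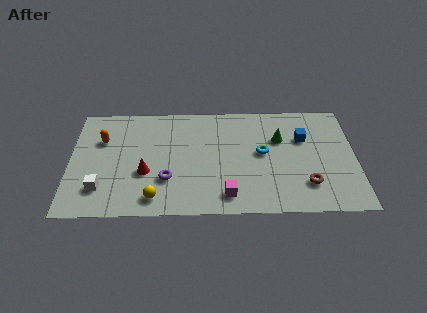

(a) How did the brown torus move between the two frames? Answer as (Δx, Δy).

(-0.9, -1.3)

The brown torus started near (12.8, 3.3) and ended near (11.9, 2.0).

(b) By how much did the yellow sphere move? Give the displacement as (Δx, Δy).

(2.8, -1.2)

The yellow sphere was at about (1.5, 2.4) and moved to about (4.3, 1.2).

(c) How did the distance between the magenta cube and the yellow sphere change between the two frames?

-2.2

They were about 5.8 units apart before and 3.6 after — 2.2 units closer together.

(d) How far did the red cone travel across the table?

2.3

The red cone moved from about (3.1, 0.8) to (3.8, 3.0), a distance of √(0.7² + 2.2²) ≈ 2.3.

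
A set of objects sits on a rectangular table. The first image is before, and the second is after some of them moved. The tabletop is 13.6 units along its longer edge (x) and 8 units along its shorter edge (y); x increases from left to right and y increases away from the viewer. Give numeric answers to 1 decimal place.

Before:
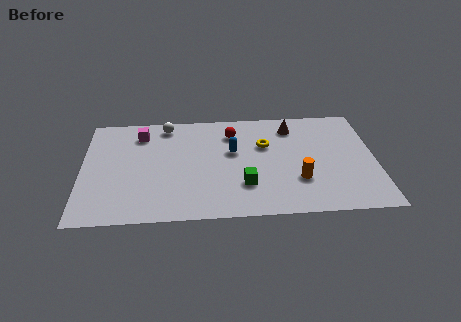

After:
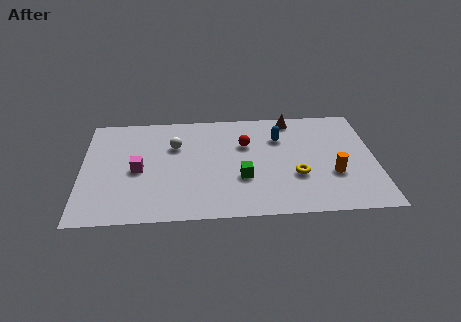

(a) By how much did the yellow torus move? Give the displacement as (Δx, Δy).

(1.4, -2.4)

From the two frames, the yellow torus sits at roughly (8.5, 5.2) before and (9.9, 2.8) after.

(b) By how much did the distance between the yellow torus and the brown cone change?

+2.5

They were about 1.8 units apart before and 4.3 after — 2.5 units further apart.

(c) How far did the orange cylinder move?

1.6

From (10.0, 2.5) to (11.6, 2.8), the orange cylinder covered √(1.6² + 0.3²) ≈ 1.6 units.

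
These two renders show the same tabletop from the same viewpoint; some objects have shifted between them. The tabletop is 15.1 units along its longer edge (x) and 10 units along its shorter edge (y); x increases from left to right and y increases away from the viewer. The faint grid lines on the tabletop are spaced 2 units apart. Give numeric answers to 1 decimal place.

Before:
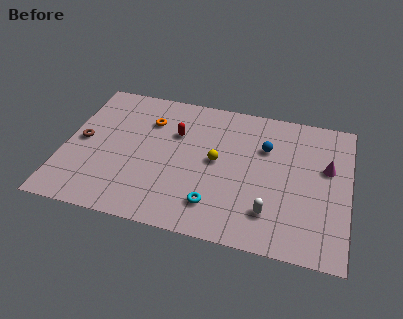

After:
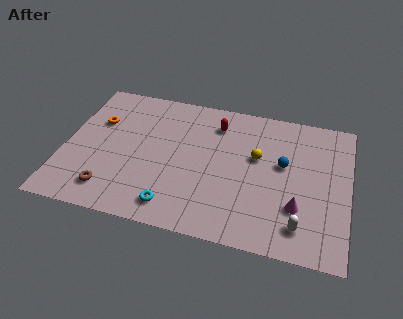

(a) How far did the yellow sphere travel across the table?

2.2

The yellow sphere was near (8.1, 5.2) before and (10.2, 6.0) after, so it travelled √(2.1² + 0.8²) ≈ 2.2 units.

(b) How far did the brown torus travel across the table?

3.7

The brown torus moved from about (0.9, 5.0) to (2.7, 1.8), a distance of √(1.8² + 3.2²) ≈ 3.7.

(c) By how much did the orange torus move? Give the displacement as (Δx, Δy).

(-2.7, -0.7)

The orange torus was at about (4.3, 7.3) and moved to about (1.6, 6.6).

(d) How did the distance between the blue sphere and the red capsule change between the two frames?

-0.5

The distance was about 4.8 in the first image and 4.3 in the second, so they moved 0.5 units closer together.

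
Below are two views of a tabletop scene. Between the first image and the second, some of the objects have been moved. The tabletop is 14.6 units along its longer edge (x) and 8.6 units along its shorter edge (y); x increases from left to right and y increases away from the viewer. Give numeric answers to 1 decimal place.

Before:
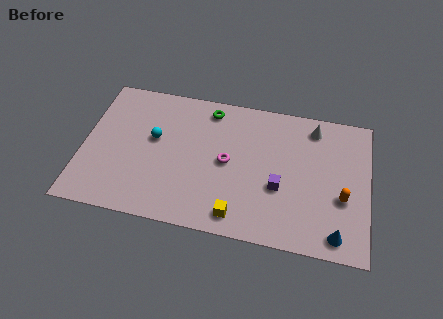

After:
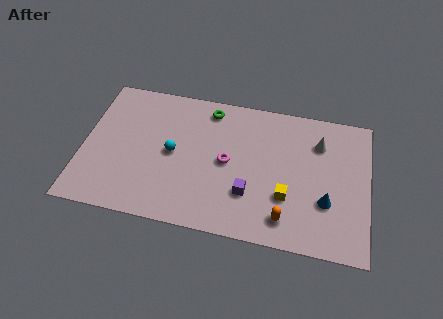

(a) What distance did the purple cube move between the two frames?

1.7

The purple cube was near (10.1, 3.3) before and (8.6, 2.6) after, so it travelled √(1.5² + 0.7²) ≈ 1.7 units.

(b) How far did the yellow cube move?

2.9

The yellow cube moved from about (8.1, 1.2) to (10.5, 2.8), a distance of √(2.4² + 1.6²) ≈ 2.9.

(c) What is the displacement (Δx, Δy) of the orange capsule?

(-2.8, -1.8)

From the two frames, the orange capsule sits at roughly (13.3, 3.3) before and (10.5, 1.5) after.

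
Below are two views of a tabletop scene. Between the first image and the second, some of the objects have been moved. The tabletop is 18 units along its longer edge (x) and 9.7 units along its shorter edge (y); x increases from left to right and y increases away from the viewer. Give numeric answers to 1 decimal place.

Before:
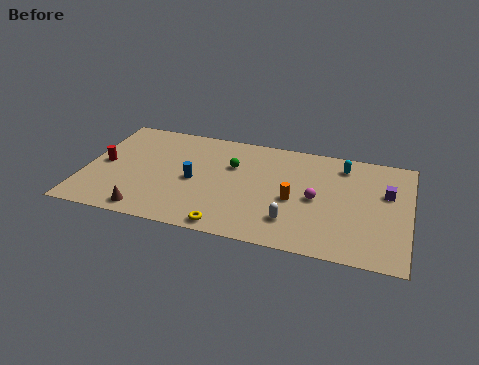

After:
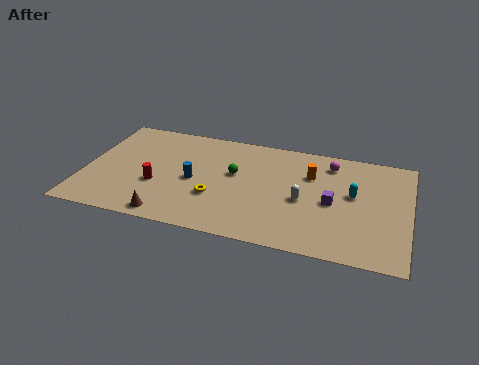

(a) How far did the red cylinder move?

3.3

The red cylinder moved from about (1.0, 4.8) to (4.1, 3.6), a distance of √(3.1² + 1.2²) ≈ 3.3.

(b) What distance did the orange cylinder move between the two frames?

2.6

The orange cylinder moved from about (11.7, 4.2) to (12.5, 6.7), a distance of √(0.8² + 2.5²) ≈ 2.6.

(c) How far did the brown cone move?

1.2

The brown cone moved from about (3.8, 1.1) to (5.0, 1.0), a distance of √(1.2² + 0.1²) ≈ 1.2.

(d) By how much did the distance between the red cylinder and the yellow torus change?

-5.0

Before: roughly 8.3 units apart; after: 3.3. That's 5.0 units closer together.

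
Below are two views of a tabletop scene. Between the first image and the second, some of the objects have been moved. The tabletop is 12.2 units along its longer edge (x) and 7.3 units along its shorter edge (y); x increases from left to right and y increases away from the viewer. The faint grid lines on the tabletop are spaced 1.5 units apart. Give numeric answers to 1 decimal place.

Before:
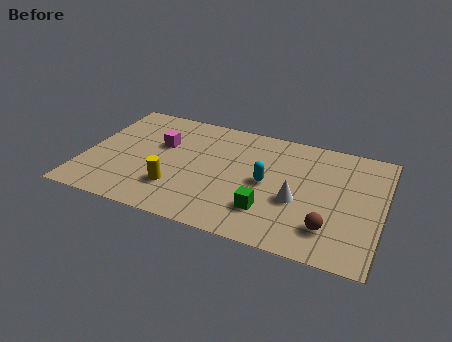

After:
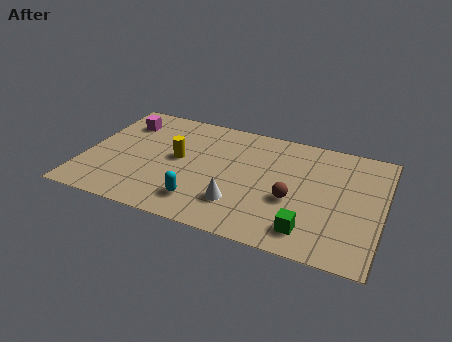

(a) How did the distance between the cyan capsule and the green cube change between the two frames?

+2.7

They were about 1.7 units apart before and 4.4 after — 2.7 units further apart.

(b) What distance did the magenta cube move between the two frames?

2.0

The magenta cube moved from about (3.0, 4.6) to (1.3, 5.6), a distance of √(1.7² + 1.0²) ≈ 2.0.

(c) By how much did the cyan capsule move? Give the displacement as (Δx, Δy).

(-2.5, -2.1)

The cyan capsule was at about (7.5, 3.6) and moved to about (5.0, 1.5).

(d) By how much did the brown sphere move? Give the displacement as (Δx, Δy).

(-1.6, 1.2)

The brown sphere was at about (10.2, 1.7) and moved to about (8.6, 2.9).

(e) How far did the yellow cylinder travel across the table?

1.9

The yellow cylinder was near (3.9, 2.0) before and (3.8, 3.9) after, so it travelled √(0.1² + 1.9²) ≈ 1.9 units.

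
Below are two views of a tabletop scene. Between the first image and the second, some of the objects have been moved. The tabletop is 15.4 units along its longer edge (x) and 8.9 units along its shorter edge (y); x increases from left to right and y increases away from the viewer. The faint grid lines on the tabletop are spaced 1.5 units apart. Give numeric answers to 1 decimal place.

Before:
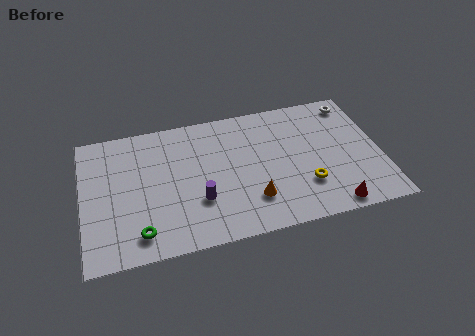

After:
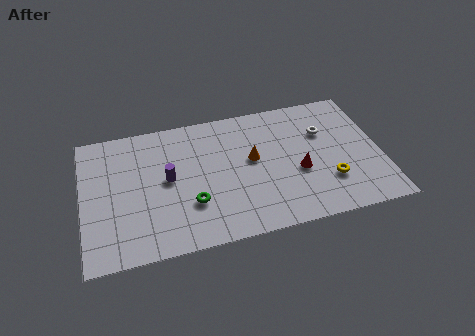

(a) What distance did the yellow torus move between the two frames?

1.2

The yellow torus moved from about (11.4, 2.6) to (12.6, 2.6), a distance of √(1.2² + 0.0²) ≈ 1.2.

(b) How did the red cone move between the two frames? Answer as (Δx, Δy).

(-1.5, 2.7)

The red cone was at about (12.6, 0.9) and moved to about (11.1, 3.6).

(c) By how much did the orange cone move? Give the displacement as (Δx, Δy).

(0.2, 2.7)

The orange cone started near (8.6, 2.3) and ended near (8.8, 5.0).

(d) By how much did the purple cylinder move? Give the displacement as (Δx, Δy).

(-1.5, 1.8)

The purple cylinder started near (5.9, 2.9) and ended near (4.4, 4.7).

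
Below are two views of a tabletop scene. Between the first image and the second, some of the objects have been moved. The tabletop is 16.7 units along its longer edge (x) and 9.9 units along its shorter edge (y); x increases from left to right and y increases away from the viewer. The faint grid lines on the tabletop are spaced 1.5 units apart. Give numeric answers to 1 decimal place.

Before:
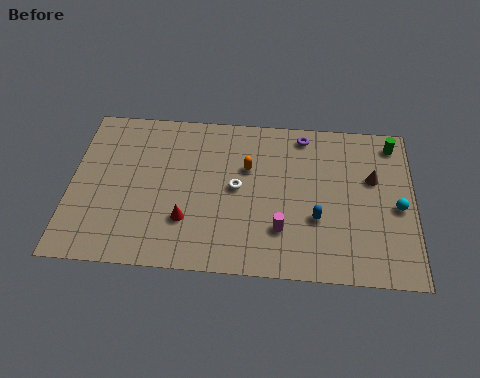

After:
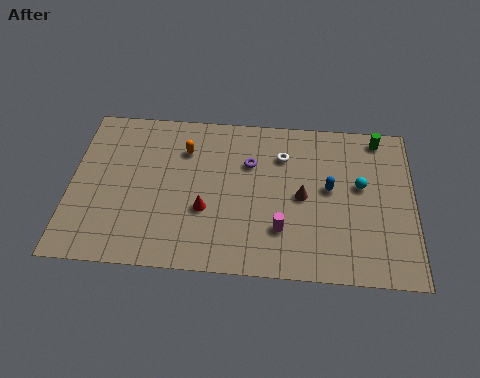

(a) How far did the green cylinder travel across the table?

0.8

The green cylinder was near (15.7, 8.5) before and (15.0, 8.8) after, so it travelled √(0.7² + 0.3²) ≈ 0.8 units.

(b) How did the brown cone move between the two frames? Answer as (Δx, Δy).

(-3.4, -1.4)

From the two frames, the brown cone sits at roughly (14.7, 6.2) before and (11.3, 4.8) after.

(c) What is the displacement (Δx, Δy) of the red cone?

(0.9, 0.7)

From the two frames, the red cone sits at roughly (5.7, 2.9) before and (6.6, 3.6) after.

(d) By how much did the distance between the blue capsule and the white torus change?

-1.2

The distance was about 4.2 in the first image and 3.0 in the second, so they moved 1.2 units closer together.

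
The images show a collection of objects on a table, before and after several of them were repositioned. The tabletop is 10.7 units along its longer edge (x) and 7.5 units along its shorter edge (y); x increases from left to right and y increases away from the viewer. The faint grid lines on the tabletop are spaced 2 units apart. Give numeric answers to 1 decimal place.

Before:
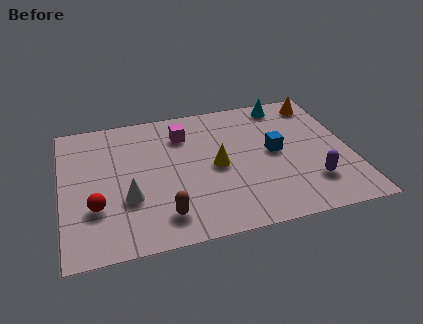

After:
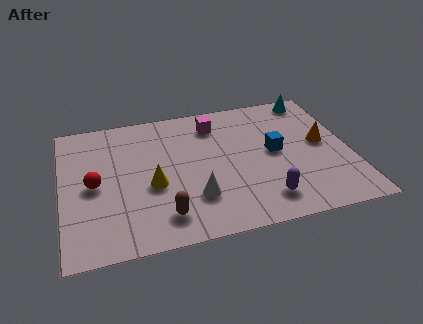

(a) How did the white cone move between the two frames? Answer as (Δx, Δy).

(2.4, -0.5)

From the two frames, the white cone sits at roughly (2.4, 2.6) before and (4.8, 2.1) after.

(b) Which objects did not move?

the brown capsule and the blue cube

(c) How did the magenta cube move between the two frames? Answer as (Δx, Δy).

(1.2, 0.3)

From the two frames, the magenta cube sits at roughly (4.6, 5.7) before and (5.8, 6.0) after.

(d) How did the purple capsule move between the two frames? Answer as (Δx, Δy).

(-1.8, -0.5)

The purple capsule was at about (9.1, 1.9) and moved to about (7.3, 1.4).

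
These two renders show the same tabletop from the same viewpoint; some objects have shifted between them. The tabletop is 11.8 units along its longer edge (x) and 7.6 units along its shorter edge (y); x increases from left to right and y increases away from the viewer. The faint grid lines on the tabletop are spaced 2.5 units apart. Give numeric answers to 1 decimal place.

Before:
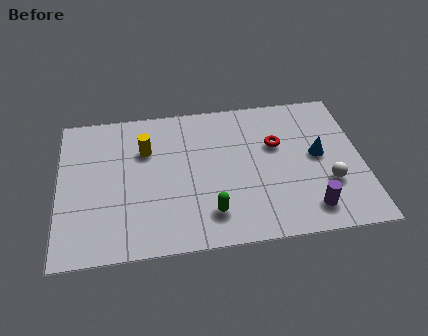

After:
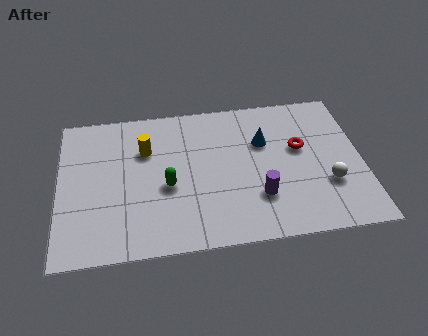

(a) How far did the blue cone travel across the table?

2.3

From (10.1, 4.0) to (8.0, 5.0), the blue cone covered √(2.1² + 1.0²) ≈ 2.3 units.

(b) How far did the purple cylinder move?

2.1

The purple cylinder moved from about (9.6, 1.3) to (7.7, 2.2), a distance of √(1.9² + 0.9²) ≈ 2.1.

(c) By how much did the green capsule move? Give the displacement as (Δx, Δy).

(-1.6, 1.6)

The green capsule was at about (5.8, 1.6) and moved to about (4.2, 3.2).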